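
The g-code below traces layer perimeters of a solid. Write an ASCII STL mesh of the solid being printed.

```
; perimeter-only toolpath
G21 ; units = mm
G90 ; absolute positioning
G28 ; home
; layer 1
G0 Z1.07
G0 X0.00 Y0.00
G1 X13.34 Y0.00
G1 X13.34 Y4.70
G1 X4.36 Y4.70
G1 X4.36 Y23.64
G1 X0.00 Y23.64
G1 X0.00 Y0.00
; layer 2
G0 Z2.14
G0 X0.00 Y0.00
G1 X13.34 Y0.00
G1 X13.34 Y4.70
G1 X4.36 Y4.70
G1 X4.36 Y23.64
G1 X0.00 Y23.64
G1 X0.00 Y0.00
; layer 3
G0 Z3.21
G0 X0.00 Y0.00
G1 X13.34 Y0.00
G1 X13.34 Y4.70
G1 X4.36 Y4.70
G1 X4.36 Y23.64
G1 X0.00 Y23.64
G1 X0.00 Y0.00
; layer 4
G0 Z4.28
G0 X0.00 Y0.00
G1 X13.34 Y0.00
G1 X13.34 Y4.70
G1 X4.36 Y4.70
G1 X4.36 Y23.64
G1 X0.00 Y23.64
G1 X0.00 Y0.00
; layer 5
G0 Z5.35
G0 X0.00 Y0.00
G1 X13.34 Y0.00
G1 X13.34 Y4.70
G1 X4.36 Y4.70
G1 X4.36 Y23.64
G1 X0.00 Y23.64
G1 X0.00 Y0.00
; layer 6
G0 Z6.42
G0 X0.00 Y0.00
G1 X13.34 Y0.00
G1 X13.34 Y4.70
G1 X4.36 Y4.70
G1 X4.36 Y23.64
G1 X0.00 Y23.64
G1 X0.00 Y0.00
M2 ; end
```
solid part
  facet normal 0.0000 0.0000 -1.0000
    outer loop
      vertex 13.34 4.70 0.00
      vertex 13.34 0.00 0.00
      vertex 0.00 0.00 0.00
    endloop
  endfacet
  facet normal 0.0000 0.0000 -1.0000
    outer loop
      vertex 4.36 4.70 0.00
      vertex 13.34 4.70 0.00
      vertex 0.00 0.00 0.00
    endloop
  endfacet
  facet normal 0.0000 0.0000 -1.0000
    outer loop
      vertex 4.36 23.64 0.00
      vertex 4.36 4.70 0.00
      vertex 0.00 0.00 0.00
    endloop
  endfacet
  facet normal 0.0000 0.0000 -1.0000
    outer loop
      vertex 0.00 23.64 0.00
      vertex 4.36 23.64 0.00
      vertex 0.00 0.00 0.00
    endloop
  endfacet
  facet normal 0.0000 0.0000 1.0000
    outer loop
      vertex 0.00 0.00 6.42
      vertex 13.34 0.00 6.42
      vertex 13.34 4.70 6.42
    endloop
  endfacet
  facet normal 0.0000 0.0000 1.0000
    outer loop
      vertex 0.00 0.00 6.42
      vertex 13.34 4.70 6.42
      vertex 4.36 4.70 6.42
    endloop
  endfacet
  facet normal 0.0000 0.0000 1.0000
    outer loop
      vertex 0.00 0.00 6.42
      vertex 4.36 4.70 6.42
      vertex 4.36 23.64 6.42
    endloop
  endfacet
  facet normal 0.0000 0.0000 1.0000
    outer loop
      vertex 0.00 0.00 6.42
      vertex 4.36 23.64 6.42
      vertex 0.00 23.64 6.42
    endloop
  endfacet
  facet normal 0.0000 -1.0000 0.0000
    outer loop
      vertex 0.00 0.00 0.00
      vertex 13.34 0.00 0.00
      vertex 13.34 0.00 6.42
    endloop
  endfacet
  facet normal 0.0000 -1.0000 0.0000
    outer loop
      vertex 0.00 0.00 0.00
      vertex 13.34 0.00 6.42
      vertex 0.00 0.00 6.42
    endloop
  endfacet
  facet normal 1.0000 0.0000 0.0000
    outer loop
      vertex 13.34 0.00 0.00
      vertex 13.34 4.70 0.00
      vertex 13.34 4.70 6.42
    endloop
  endfacet
  facet normal 1.0000 0.0000 0.0000
    outer loop
      vertex 13.34 0.00 0.00
      vertex 13.34 4.70 6.42
      vertex 13.34 0.00 6.42
    endloop
  endfacet
  facet normal 0.0000 1.0000 0.0000
    outer loop
      vertex 13.34 4.70 0.00
      vertex 4.36 4.70 0.00
      vertex 4.36 4.70 6.42
    endloop
  endfacet
  facet normal 0.0000 1.0000 0.0000
    outer loop
      vertex 13.34 4.70 0.00
      vertex 4.36 4.70 6.42
      vertex 13.34 4.70 6.42
    endloop
  endfacet
  facet normal 1.0000 0.0000 0.0000
    outer loop
      vertex 4.36 4.70 0.00
      vertex 4.36 23.64 0.00
      vertex 4.36 23.64 6.42
    endloop
  endfacet
  facet normal 1.0000 0.0000 0.0000
    outer loop
      vertex 4.36 4.70 0.00
      vertex 4.36 23.64 6.42
      vertex 4.36 4.70 6.42
    endloop
  endfacet
  facet normal 0.0000 1.0000 0.0000
    outer loop
      vertex 4.36 23.64 0.00
      vertex 0.00 23.64 0.00
      vertex 0.00 23.64 6.42
    endloop
  endfacet
  facet normal 0.0000 1.0000 0.0000
    outer loop
      vertex 4.36 23.64 0.00
      vertex 0.00 23.64 6.42
      vertex 4.36 23.64 6.42
    endloop
  endfacet
  facet normal -1.0000 0.0000 0.0000
    outer loop
      vertex 0.00 23.64 0.00
      vertex 0.00 0.00 0.00
      vertex 0.00 0.00 6.42
    endloop
  endfacet
  facet normal -1.0000 0.0000 0.0000
    outer loop
      vertex 0.00 23.64 0.00
      vertex 0.00 0.00 6.42
      vertex 0.00 23.64 6.42
    endloop
  endfacet
endsolid part

The G0 Z moves step by Δz≈1.07 mm. Every layer's G1 loop is the same polygon, so the solid is a straight extrusion of it from z=0 to z≈6.42. Closing with flat bottom and top caps and triangulating gives 20 facets — an L-shaped prism: outer 13.3 × 23.6 mm, arm thicknesses ≈ 4.7 mm (horizontal) and 4.36 mm (vertical), extruded 6.42 mm in z.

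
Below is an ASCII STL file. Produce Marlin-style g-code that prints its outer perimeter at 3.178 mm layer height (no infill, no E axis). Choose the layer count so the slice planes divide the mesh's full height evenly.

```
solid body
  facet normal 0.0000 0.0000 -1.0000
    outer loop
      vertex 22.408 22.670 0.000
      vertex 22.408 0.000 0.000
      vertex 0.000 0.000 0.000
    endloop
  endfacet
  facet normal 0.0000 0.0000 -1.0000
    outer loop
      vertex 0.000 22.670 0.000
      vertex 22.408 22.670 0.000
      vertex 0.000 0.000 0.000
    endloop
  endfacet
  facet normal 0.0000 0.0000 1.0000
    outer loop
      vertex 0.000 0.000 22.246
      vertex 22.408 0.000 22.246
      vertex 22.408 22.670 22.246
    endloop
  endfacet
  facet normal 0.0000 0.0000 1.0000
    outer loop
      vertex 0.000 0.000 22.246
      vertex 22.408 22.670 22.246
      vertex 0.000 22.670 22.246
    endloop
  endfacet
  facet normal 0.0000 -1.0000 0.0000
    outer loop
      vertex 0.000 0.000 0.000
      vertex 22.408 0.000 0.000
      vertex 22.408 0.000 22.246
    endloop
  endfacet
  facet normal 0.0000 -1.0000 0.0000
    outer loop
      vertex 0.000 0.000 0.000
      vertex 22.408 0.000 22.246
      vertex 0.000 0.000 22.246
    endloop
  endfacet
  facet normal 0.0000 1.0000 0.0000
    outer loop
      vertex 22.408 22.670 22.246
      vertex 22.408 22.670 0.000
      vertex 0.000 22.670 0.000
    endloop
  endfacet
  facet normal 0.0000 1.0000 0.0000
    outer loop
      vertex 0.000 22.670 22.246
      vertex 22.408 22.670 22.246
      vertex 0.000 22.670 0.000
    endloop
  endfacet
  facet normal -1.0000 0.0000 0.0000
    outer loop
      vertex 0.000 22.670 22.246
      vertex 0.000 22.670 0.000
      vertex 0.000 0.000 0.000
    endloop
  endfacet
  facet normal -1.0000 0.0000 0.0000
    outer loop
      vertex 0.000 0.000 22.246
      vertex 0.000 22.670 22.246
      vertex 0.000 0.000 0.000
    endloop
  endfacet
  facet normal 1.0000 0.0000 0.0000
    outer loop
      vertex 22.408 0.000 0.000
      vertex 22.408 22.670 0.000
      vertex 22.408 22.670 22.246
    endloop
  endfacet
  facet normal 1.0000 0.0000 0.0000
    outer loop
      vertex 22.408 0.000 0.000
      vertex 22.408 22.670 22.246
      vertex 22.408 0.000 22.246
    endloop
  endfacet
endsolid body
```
; perimeter-only toolpath
G21 ; units = mm
G90 ; absolute positioning
G28 ; home
; layer 1
G0 Z3.178
G0 X0.000 Y0.000
G1 X22.408 Y0.000
G1 X22.408 Y22.670
G1 X0.000 Y22.670
G1 X0.000 Y0.000
; layer 2
G0 Z6.356
G0 X0.000 Y0.000
G1 X22.408 Y0.000
G1 X22.408 Y22.670
G1 X0.000 Y22.670
G1 X0.000 Y0.000
; layer 3
G0 Z9.534
G0 X0.000 Y0.000
G1 X22.408 Y0.000
G1 X22.408 Y22.670
G1 X0.000 Y22.670
G1 X0.000 Y0.000
; layer 4
G0 Z12.712
G0 X0.000 Y0.000
G1 X22.408 Y0.000
G1 X22.408 Y22.670
G1 X0.000 Y22.670
G1 X0.000 Y0.000
; layer 5
G0 Z15.890
G0 X0.000 Y0.000
G1 X22.408 Y0.000
G1 X22.408 Y22.670
G1 X0.000 Y22.670
G1 X0.000 Y0.000
; layer 6
G0 Z19.068
G0 X0.000 Y0.000
G1 X22.408 Y0.000
G1 X22.408 Y22.670
G1 X0.000 Y22.670
G1 X0.000 Y0.000
; layer 7
G0 Z22.246
G0 X0.000 Y0.000
G1 X22.408 Y0.000
G1 X22.408 Y22.670
G1 X0.000 Y22.670
G1 X0.000 Y0.000
M2 ; end

The solid is a rectangular box, roughly 22.4 × 22.7 mm footprint and 22.2 mm tall. Slicing at Δz = 3.178 mm — 7 equal slices spanning the solid's height, so layer i sits at z = i·h/7 — gives 7 non-empty perimeters. Each is a 4-segment closed polygon; G0 lifts to the layer z and rapids to the start vertex, then G1 traces the edges.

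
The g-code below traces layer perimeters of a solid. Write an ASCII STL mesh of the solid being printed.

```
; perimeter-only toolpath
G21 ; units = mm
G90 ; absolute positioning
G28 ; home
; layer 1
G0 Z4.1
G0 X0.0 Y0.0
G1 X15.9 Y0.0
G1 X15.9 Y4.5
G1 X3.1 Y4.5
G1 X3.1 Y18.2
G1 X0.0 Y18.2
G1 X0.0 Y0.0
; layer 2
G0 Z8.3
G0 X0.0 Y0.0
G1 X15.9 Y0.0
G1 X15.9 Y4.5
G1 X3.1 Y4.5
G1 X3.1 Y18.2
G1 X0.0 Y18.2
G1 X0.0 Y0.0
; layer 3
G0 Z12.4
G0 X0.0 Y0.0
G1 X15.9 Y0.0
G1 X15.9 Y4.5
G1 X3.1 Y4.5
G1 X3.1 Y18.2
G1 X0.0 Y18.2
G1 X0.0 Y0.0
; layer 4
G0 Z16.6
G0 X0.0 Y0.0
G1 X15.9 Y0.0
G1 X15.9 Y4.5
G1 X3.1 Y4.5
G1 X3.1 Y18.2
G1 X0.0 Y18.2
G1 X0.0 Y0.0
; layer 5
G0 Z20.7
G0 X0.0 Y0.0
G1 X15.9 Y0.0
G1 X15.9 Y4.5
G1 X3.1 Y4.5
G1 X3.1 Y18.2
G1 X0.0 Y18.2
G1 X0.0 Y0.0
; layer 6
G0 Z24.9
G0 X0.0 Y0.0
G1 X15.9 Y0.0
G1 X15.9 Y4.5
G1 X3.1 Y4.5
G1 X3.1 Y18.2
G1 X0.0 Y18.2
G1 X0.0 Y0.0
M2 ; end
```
solid part
  facet normal 0.0000 0.0000 -1.0000
    outer loop
      vertex 15.9 4.5 0.0
      vertex 15.9 0.0 0.0
      vertex 0.0 0.0 0.0
    endloop
  endfacet
  facet normal 0.0000 0.0000 -1.0000
    outer loop
      vertex 3.1 4.5 0.0
      vertex 15.9 4.5 0.0
      vertex 0.0 0.0 0.0
    endloop
  endfacet
  facet normal 0.0000 0.0000 -1.0000
    outer loop
      vertex 3.1 18.2 0.0
      vertex 3.1 4.5 0.0
      vertex 0.0 0.0 0.0
    endloop
  endfacet
  facet normal 0.0000 0.0000 -1.0000
    outer loop
      vertex 0.0 18.2 0.0
      vertex 3.1 18.2 0.0
      vertex 0.0 0.0 0.0
    endloop
  endfacet
  facet normal 0.0000 0.0000 1.0000
    outer loop
      vertex 0.0 0.0 24.9
      vertex 15.9 0.0 24.9
      vertex 15.9 4.5 24.9
    endloop
  endfacet
  facet normal 0.0000 0.0000 1.0000
    outer loop
      vertex 0.0 0.0 24.9
      vertex 15.9 4.5 24.9
      vertex 3.1 4.5 24.9
    endloop
  endfacet
  facet normal 0.0000 0.0000 1.0000
    outer loop
      vertex 0.0 0.0 24.9
      vertex 3.1 4.5 24.9
      vertex 3.1 18.2 24.9
    endloop
  endfacet
  facet normal 0.0000 0.0000 1.0000
    outer loop
      vertex 0.0 0.0 24.9
      vertex 3.1 18.2 24.9
      vertex 0.0 18.2 24.9
    endloop
  endfacet
  facet normal 0.0000 -1.0000 0.0000
    outer loop
      vertex 0.0 0.0 0.0
      vertex 15.9 0.0 0.0
      vertex 15.9 0.0 24.9
    endloop
  endfacet
  facet normal 0.0000 -1.0000 0.0000
    outer loop
      vertex 0.0 0.0 0.0
      vertex 15.9 0.0 24.9
      vertex 0.0 0.0 24.9
    endloop
  endfacet
  facet normal 1.0000 0.0000 0.0000
    outer loop
      vertex 15.9 0.0 0.0
      vertex 15.9 4.5 0.0
      vertex 15.9 4.5 24.9
    endloop
  endfacet
  facet normal 1.0000 0.0000 0.0000
    outer loop
      vertex 15.9 0.0 0.0
      vertex 15.9 4.5 24.9
      vertex 15.9 0.0 24.9
    endloop
  endfacet
  facet normal 0.0000 1.0000 0.0000
    outer loop
      vertex 15.9 4.5 0.0
      vertex 3.1 4.5 0.0
      vertex 3.1 4.5 24.9
    endloop
  endfacet
  facet normal 0.0000 1.0000 0.0000
    outer loop
      vertex 15.9 4.5 0.0
      vertex 3.1 4.5 24.9
      vertex 15.9 4.5 24.9
    endloop
  endfacet
  facet normal 1.0000 0.0000 0.0000
    outer loop
      vertex 3.1 4.5 0.0
      vertex 3.1 18.2 0.0
      vertex 3.1 18.2 24.9
    endloop
  endfacet
  facet normal 1.0000 0.0000 0.0000
    outer loop
      vertex 3.1 4.5 0.0
      vertex 3.1 18.2 24.9
      vertex 3.1 4.5 24.9
    endloop
  endfacet
  facet normal 0.0000 1.0000 0.0000
    outer loop
      vertex 3.1 18.2 0.0
      vertex 0.0 18.2 0.0
      vertex 0.0 18.2 24.9
    endloop
  endfacet
  facet normal 0.0000 1.0000 0.0000
    outer loop
      vertex 3.1 18.2 0.0
      vertex 0.0 18.2 24.9
      vertex 3.1 18.2 24.9
    endloop
  endfacet
  facet normal -1.0000 0.0000 0.0000
    outer loop
      vertex 0.0 18.2 0.0
      vertex 0.0 0.0 0.0
      vertex 0.0 0.0 24.9
    endloop
  endfacet
  facet normal -1.0000 0.0000 0.0000
    outer loop
      vertex 0.0 18.2 0.0
      vertex 0.0 0.0 24.9
      vertex 0.0 18.2 24.9
    endloop
  endfacet
endsolid part

The G0 Z moves step by Δz≈4.1 mm. Every layer's G1 loop is the same polygon, so the solid is a straight extrusion of it from z=0 to z≈24.9. Closing with flat bottom and top caps and triangulating gives 20 facets — an L-shaped prism: outer 15.9 × 18.2 mm, arm thicknesses ≈ 4.5 mm (horizontal) and 3.1 mm (vertical), extruded 24.9 mm in z.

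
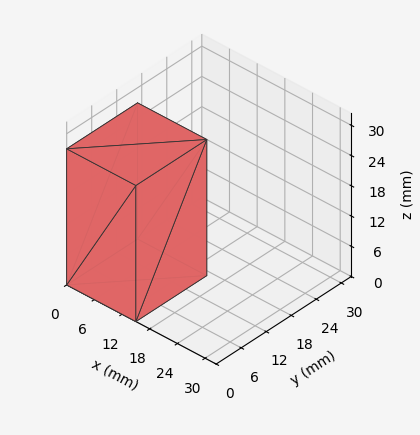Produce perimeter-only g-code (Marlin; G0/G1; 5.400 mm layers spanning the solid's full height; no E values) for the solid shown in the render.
Reading the render: the shape is a rectangular box, roughly 15 × 17 mm footprint and 27 mm tall (dimensions read to the nearest mm from the axis ticks). For the g-code, the solid's height is divided into equal slices at the stated Δz and each level perimeter traced with G1 moves after a G0 lift.

; perimeter-only toolpath
G21 ; units = mm
G90 ; absolute positioning
G28 ; home
; layer 1
G0 Z5.400
G0 X0.000 Y0.000
G1 X15.000 Y0.000
G1 X15.000 Y17.000
G1 X0.000 Y17.000
G1 X0.000 Y0.000
; layer 2
G0 Z10.800
G0 X0.000 Y0.000
G1 X15.000 Y0.000
G1 X15.000 Y17.000
G1 X0.000 Y17.000
G1 X0.000 Y0.000
; layer 3
G0 Z16.200
G0 X0.000 Y0.000
G1 X15.000 Y0.000
G1 X15.000 Y17.000
G1 X0.000 Y17.000
G1 X0.000 Y0.000
; layer 4
G0 Z21.600
G0 X0.000 Y0.000
G1 X15.000 Y0.000
G1 X15.000 Y17.000
G1 X0.000 Y17.000
G1 X0.000 Y0.000
; layer 5
G0 Z27.000
G0 X0.000 Y0.000
G1 X15.000 Y0.000
G1 X15.000 Y17.000
G1 X0.000 Y17.000
G1 X0.000 Y0.000
M2 ; end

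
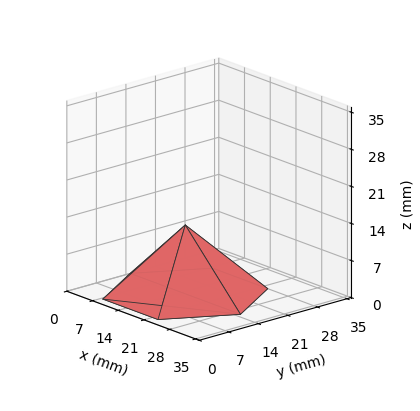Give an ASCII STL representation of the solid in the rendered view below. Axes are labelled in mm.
Reading the render: the shape is a regular 6-sided pyramid, base circumscribed radius ≈ 15 mm, apex at z ≈ 13 mm (dimensions read to the nearest mm from the axis ticks). For the STL, each face is triangulated and given an outward normal.

solid part
  facet normal 0.0000 0.0000 -1.0000
    outer loop
      vertex 7.5 28.0 0.0
      vertex 22.5 28.0 0.0
      vertex 30.0 15.0 0.0
    endloop
  endfacet
  facet normal 0.0000 0.0000 -1.0000
    outer loop
      vertex 0.0 15.0 0.0
      vertex 7.5 28.0 0.0
      vertex 30.0 15.0 0.0
    endloop
  endfacet
  facet normal 0.0000 0.0000 -1.0000
    outer loop
      vertex 7.5 2.0 0.0
      vertex 0.0 15.0 0.0
      vertex 30.0 15.0 0.0
    endloop
  endfacet
  facet normal 0.0000 0.0000 -1.0000
    outer loop
      vertex 22.5 2.0 0.0
      vertex 7.5 2.0 0.0
      vertex 30.0 15.0 0.0
    endloop
  endfacet
  facet normal 0.6127 0.3535 0.7069
    outer loop
      vertex 30.0 15.0 0.0
      vertex 22.5 28.0 0.0
      vertex 15.0 15.0 13.0
    endloop
  endfacet
  facet normal 0.0000 0.7071 0.7071
    outer loop
      vertex 22.5 28.0 0.0
      vertex 7.5 28.0 0.0
      vertex 15.0 15.0 13.0
    endloop
  endfacet
  facet normal -0.6127 0.3535 0.7069
    outer loop
      vertex 7.5 28.0 0.0
      vertex 0.0 15.0 0.0
      vertex 15.0 15.0 13.0
    endloop
  endfacet
  facet normal -0.6127 -0.3535 0.7069
    outer loop
      vertex 0.0 15.0 0.0
      vertex 7.5 2.0 0.0
      vertex 15.0 15.0 13.0
    endloop
  endfacet
  facet normal 0.0000 -0.7071 0.7071
    outer loop
      vertex 7.5 2.0 0.0
      vertex 22.5 2.0 0.0
      vertex 15.0 15.0 13.0
    endloop
  endfacet
  facet normal 0.6127 -0.3535 0.7069
    outer loop
      vertex 22.5 2.0 0.0
      vertex 30.0 15.0 0.0
      vertex 15.0 15.0 13.0
    endloop
  endfacet
endsolid part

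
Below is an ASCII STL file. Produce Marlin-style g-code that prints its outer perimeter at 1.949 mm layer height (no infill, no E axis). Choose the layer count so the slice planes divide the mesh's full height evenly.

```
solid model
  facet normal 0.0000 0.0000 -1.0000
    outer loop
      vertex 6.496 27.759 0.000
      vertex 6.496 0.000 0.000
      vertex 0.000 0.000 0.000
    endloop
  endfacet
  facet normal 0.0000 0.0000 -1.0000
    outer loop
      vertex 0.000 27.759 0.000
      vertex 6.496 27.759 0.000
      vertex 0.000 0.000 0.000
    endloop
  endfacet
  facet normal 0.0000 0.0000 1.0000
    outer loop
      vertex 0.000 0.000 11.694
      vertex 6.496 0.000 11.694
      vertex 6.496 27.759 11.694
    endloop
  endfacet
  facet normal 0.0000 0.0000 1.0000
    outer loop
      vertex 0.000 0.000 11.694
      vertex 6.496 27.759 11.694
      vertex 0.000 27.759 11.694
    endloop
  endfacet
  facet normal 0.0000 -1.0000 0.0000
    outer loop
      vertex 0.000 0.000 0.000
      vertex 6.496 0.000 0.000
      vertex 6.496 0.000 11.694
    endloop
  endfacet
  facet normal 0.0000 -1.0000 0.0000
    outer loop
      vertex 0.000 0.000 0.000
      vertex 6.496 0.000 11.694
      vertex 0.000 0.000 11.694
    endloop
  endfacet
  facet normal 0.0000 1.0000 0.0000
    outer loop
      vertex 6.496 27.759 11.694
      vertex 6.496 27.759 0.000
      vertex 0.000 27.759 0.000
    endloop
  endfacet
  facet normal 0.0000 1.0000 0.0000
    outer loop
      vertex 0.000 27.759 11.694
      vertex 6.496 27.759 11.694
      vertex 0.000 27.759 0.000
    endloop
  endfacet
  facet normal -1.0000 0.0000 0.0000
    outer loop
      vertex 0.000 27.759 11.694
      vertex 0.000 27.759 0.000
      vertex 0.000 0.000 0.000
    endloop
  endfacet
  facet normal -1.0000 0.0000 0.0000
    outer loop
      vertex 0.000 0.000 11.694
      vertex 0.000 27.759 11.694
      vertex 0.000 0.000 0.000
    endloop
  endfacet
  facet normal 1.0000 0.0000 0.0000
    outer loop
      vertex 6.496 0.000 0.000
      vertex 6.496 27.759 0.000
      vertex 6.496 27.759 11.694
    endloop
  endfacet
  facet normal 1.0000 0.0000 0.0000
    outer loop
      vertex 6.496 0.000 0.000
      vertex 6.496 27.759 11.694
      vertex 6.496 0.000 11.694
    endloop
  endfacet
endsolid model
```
; perimeter-only toolpath
G21 ; units = mm
G90 ; absolute positioning
G28 ; home
; layer 1
G0 Z1.949
G0 X0.000 Y0.000
G1 X6.496 Y0.000
G1 X6.496 Y27.759
G1 X0.000 Y27.759
G1 X0.000 Y0.000
; layer 2
G0 Z3.898
G0 X0.000 Y0.000
G1 X6.496 Y0.000
G1 X6.496 Y27.759
G1 X0.000 Y27.759
G1 X0.000 Y0.000
; layer 3
G0 Z5.847
G0 X0.000 Y0.000
G1 X6.496 Y0.000
G1 X6.496 Y27.759
G1 X0.000 Y27.759
G1 X0.000 Y0.000
; layer 4
G0 Z7.796
G0 X0.000 Y0.000
G1 X6.496 Y0.000
G1 X6.496 Y27.759
G1 X0.000 Y27.759
G1 X0.000 Y0.000
; layer 5
G0 Z9.745
G0 X0.000 Y0.000
G1 X6.496 Y0.000
G1 X6.496 Y27.759
G1 X0.000 Y27.759
G1 X0.000 Y0.000
; layer 6
G0 Z11.694
G0 X0.000 Y0.000
G1 X6.496 Y0.000
G1 X6.496 Y27.759
G1 X0.000 Y27.759
G1 X0.000 Y0.000
M2 ; end

The solid is a rectangular box, roughly 6.5 × 27.8 mm footprint and 11.7 mm tall. Slicing at Δz = 1.949 mm — 6 equal slices spanning the solid's height, so layer i sits at z = i·h/6 — gives 6 non-empty perimeters. Each is a 4-segment closed polygon; G0 lifts to the layer z and rapids to the start vertex, then G1 traces the edges.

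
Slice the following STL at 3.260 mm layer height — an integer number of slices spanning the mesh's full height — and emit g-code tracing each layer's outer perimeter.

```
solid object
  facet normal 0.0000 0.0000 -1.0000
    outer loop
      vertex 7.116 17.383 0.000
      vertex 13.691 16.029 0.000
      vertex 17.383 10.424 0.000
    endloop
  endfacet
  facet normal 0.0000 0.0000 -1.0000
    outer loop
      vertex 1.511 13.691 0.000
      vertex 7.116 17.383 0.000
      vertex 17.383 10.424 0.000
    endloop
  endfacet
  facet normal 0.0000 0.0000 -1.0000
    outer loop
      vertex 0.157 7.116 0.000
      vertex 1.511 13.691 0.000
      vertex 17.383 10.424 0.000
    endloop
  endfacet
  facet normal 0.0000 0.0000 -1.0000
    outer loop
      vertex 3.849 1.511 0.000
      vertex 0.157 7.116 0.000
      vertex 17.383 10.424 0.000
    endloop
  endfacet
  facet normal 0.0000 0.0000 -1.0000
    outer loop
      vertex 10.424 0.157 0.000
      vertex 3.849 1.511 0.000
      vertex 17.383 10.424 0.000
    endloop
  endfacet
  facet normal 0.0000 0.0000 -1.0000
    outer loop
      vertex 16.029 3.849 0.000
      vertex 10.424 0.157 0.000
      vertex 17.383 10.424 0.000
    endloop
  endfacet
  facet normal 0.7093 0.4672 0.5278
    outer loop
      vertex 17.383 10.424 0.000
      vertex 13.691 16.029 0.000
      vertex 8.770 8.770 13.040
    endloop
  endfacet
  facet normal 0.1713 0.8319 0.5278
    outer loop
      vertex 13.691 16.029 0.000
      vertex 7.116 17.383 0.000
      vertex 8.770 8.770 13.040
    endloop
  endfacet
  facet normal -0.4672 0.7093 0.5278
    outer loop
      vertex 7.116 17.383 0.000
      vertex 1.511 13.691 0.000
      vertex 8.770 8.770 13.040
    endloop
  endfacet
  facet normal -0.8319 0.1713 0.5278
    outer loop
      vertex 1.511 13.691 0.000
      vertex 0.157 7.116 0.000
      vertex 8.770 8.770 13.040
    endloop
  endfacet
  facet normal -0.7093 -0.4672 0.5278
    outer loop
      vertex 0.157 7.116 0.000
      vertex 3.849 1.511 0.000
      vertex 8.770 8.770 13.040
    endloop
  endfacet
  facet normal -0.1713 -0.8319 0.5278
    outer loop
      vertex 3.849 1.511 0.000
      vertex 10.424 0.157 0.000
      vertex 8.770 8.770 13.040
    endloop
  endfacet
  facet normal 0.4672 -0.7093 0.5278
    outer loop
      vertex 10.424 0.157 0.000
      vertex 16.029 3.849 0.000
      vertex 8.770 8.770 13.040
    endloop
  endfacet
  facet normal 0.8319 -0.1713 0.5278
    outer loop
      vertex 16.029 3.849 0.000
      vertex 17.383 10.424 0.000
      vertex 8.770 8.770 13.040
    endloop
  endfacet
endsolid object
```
; perimeter-only toolpath
G21 ; units = mm
G90 ; absolute positioning
G28 ; home
; layer 1
G0 Z3.260
G0 X15.230 Y10.011
G1 X12.461 Y14.214
G1 X7.529 Y15.230
G1 X3.326 Y12.461
G1 X2.310 Y7.529
G1 X5.079 Y3.326
G1 X10.011 Y2.310
G1 X14.214 Y5.079
G1 X15.230 Y10.011
; layer 2
G0 Z6.520
G0 X13.076 Y9.597
G1 X11.230 Y12.399
G1 X7.943 Y13.076
G1 X5.140 Y11.230
G1 X4.463 Y7.943
G1 X6.309 Y5.140
G1 X9.597 Y4.463
G1 X12.399 Y6.309
G1 X13.076 Y9.597
; layer 3
G0 Z9.780
G0 X10.923 Y9.183
G1 X10.000 Y10.585
G1 X8.357 Y10.923
G1 X6.955 Y10.000
G1 X6.617 Y8.357
G1 X7.540 Y6.955
G1 X9.183 Y6.617
G1 X10.585 Y7.540
G1 X10.923 Y9.183
M2 ; end

The solid is a regular 8-sided pyramid, base circumscribed radius ≈ 8.77 mm, apex at z ≈ 13 mm. Slicing at Δz = 3.260 mm — 4 equal slices spanning the solid's height, so layer i sits at z = i·h/4 — gives 3 non-empty perimeters. Each is a 8-segment closed polygon; G0 lifts to the layer z and rapids to the start vertex, then G1 traces the edges. The cross-section shrinks linearly with z (the slice at the apex is degenerate and omitted).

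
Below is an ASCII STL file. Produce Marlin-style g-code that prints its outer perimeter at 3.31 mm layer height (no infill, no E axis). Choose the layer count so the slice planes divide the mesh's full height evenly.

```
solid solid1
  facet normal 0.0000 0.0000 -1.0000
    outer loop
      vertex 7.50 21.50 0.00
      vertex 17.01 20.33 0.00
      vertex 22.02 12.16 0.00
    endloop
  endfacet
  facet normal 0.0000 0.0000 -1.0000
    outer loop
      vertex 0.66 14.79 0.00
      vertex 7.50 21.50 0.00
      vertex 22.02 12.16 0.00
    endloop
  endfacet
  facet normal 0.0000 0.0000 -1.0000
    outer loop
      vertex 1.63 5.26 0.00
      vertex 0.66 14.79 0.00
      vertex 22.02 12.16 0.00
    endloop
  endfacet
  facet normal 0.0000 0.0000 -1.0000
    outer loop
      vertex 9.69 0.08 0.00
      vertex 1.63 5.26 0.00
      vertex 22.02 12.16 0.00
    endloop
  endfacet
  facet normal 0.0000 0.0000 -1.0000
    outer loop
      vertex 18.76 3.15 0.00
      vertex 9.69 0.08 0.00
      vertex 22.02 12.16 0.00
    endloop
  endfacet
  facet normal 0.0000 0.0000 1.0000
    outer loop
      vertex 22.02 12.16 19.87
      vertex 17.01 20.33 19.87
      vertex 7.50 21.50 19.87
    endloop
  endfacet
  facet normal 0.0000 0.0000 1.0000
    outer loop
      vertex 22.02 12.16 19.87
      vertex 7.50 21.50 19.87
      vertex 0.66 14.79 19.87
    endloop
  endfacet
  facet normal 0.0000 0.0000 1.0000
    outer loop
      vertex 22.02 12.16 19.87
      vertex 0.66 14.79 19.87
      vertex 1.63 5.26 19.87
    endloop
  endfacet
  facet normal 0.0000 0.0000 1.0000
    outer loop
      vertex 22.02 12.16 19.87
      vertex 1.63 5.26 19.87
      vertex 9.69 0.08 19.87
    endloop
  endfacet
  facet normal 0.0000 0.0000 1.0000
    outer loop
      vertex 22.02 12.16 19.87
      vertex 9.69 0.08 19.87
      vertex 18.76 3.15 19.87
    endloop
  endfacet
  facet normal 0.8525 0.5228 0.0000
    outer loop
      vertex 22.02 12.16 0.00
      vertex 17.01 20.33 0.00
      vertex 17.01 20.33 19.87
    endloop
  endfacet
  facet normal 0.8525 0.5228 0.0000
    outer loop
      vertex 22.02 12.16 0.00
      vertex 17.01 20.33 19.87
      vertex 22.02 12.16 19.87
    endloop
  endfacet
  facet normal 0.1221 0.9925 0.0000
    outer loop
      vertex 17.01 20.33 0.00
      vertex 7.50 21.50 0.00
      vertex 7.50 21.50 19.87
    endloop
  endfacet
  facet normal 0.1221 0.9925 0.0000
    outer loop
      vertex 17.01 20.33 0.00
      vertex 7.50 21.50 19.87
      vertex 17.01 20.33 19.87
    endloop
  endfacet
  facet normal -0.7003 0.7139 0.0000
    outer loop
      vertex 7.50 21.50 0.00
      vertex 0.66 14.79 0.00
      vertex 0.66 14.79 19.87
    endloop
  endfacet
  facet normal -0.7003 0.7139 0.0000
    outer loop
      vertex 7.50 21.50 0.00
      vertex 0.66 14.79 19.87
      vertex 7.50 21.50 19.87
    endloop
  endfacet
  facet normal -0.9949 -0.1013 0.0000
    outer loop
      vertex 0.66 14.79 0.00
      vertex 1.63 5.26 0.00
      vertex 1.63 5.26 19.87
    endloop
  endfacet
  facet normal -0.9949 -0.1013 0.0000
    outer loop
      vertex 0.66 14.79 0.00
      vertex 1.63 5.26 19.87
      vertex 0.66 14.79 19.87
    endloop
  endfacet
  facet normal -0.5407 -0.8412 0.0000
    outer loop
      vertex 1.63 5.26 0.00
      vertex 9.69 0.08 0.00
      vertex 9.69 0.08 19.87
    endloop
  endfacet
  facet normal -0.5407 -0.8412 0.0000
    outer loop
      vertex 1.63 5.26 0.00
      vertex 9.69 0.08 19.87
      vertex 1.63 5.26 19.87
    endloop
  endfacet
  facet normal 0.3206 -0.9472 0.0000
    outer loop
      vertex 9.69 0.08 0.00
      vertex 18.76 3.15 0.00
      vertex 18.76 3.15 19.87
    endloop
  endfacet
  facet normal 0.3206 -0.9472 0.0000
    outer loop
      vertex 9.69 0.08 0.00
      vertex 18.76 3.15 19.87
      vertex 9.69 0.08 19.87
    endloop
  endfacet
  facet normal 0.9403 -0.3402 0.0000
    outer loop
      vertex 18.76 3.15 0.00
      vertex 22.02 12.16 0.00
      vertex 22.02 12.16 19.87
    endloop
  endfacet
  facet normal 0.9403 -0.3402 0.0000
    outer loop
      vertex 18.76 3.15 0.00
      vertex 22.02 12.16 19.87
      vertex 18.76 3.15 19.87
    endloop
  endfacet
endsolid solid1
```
; perimeter-only toolpath
G21 ; units = mm
G90 ; absolute positioning
G28 ; home
; layer 1
G0 Z3.31
G0 X22.02 Y12.16
G1 X17.01 Y20.33
G1 X7.50 Y21.50
G1 X0.66 Y14.79
G1 X1.63 Y5.26
G1 X9.69 Y0.08
G1 X18.76 Y3.15
G1 X22.02 Y12.16
; layer 2
G0 Z6.62
G0 X22.02 Y12.16
G1 X17.01 Y20.33
G1 X7.50 Y21.50
G1 X0.66 Y14.79
G1 X1.63 Y5.26
G1 X9.69 Y0.08
G1 X18.76 Y3.15
G1 X22.02 Y12.16
; layer 3
G0 Z9.94
G0 X22.02 Y12.16
G1 X17.01 Y20.33
G1 X7.50 Y21.50
G1 X0.66 Y14.79
G1 X1.63 Y5.26
G1 X9.69 Y0.08
G1 X18.76 Y3.15
G1 X22.02 Y12.16
; layer 4
G0 Z13.25
G0 X22.02 Y12.16
G1 X17.01 Y20.33
G1 X7.50 Y21.50
G1 X0.66 Y14.79
G1 X1.63 Y5.26
G1 X9.69 Y0.08
G1 X18.76 Y3.15
G1 X22.02 Y12.16
; layer 5
G0 Z16.56
G0 X22.02 Y12.16
G1 X17.01 Y20.33
G1 X7.50 Y21.50
G1 X0.66 Y14.79
G1 X1.63 Y5.26
G1 X9.69 Y0.08
G1 X18.76 Y3.15
G1 X22.02 Y12.16
; layer 6
G0 Z19.87
G0 X22.02 Y12.16
G1 X17.01 Y20.33
G1 X7.50 Y21.50
G1 X0.66 Y14.79
G1 X1.63 Y5.26
G1 X9.69 Y0.08
G1 X18.76 Y3.15
G1 X22.02 Y12.16
M2 ; end

The solid is a regular 7-sided prism (a cylinder approximated with 7 flat sides), circumscribed radius ≈ 11 mm, height ≈ 19.9 mm. Slicing at Δz = 3.31 mm — 6 equal slices spanning the solid's height, so layer i sits at z = i·h/6 — gives 6 non-empty perimeters. Each is a 7-segment closed polygon; G0 lifts to the layer z and rapids to the start vertex, then G1 traces the edges.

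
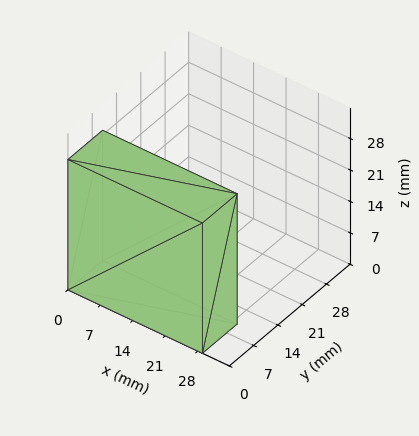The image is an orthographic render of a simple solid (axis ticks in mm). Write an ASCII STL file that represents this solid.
Reading the render: the shape is a rectangular box, roughly 29 × 10 mm footprint and 29 mm tall (dimensions read to the nearest mm from the axis ticks). For the STL, each face is triangulated and given an outward normal.

solid part
  facet normal 0.0000 0.0000 -1.0000
    outer loop
      vertex 29.0 10.0 0.0
      vertex 29.0 0.0 0.0
      vertex 0.0 0.0 0.0
    endloop
  endfacet
  facet normal 0.0000 0.0000 -1.0000
    outer loop
      vertex 0.0 10.0 0.0
      vertex 29.0 10.0 0.0
      vertex 0.0 0.0 0.0
    endloop
  endfacet
  facet normal 0.0000 0.0000 1.0000
    outer loop
      vertex 0.0 0.0 29.0
      vertex 29.0 0.0 29.0
      vertex 29.0 10.0 29.0
    endloop
  endfacet
  facet normal 0.0000 0.0000 1.0000
    outer loop
      vertex 0.0 0.0 29.0
      vertex 29.0 10.0 29.0
      vertex 0.0 10.0 29.0
    endloop
  endfacet
  facet normal 0.0000 -1.0000 0.0000
    outer loop
      vertex 0.0 0.0 0.0
      vertex 29.0 0.0 0.0
      vertex 29.0 0.0 29.0
    endloop
  endfacet
  facet normal 0.0000 -1.0000 0.0000
    outer loop
      vertex 0.0 0.0 0.0
      vertex 29.0 0.0 29.0
      vertex 0.0 0.0 29.0
    endloop
  endfacet
  facet normal 0.0000 1.0000 0.0000
    outer loop
      vertex 29.0 10.0 29.0
      vertex 29.0 10.0 0.0
      vertex 0.0 10.0 0.0
    endloop
  endfacet
  facet normal 0.0000 1.0000 0.0000
    outer loop
      vertex 0.0 10.0 29.0
      vertex 29.0 10.0 29.0
      vertex 0.0 10.0 0.0
    endloop
  endfacet
  facet normal -1.0000 0.0000 0.0000
    outer loop
      vertex 0.0 10.0 29.0
      vertex 0.0 10.0 0.0
      vertex 0.0 0.0 0.0
    endloop
  endfacet
  facet normal -1.0000 0.0000 0.0000
    outer loop
      vertex 0.0 0.0 29.0
      vertex 0.0 10.0 29.0
      vertex 0.0 0.0 0.0
    endloop
  endfacet
  facet normal 1.0000 0.0000 0.0000
    outer loop
      vertex 29.0 0.0 0.0
      vertex 29.0 10.0 0.0
      vertex 29.0 10.0 29.0
    endloop
  endfacet
  facet normal 1.0000 0.0000 0.0000
    outer loop
      vertex 29.0 0.0 0.0
      vertex 29.0 10.0 29.0
      vertex 29.0 0.0 29.0
    endloop
  endfacet
endsolid part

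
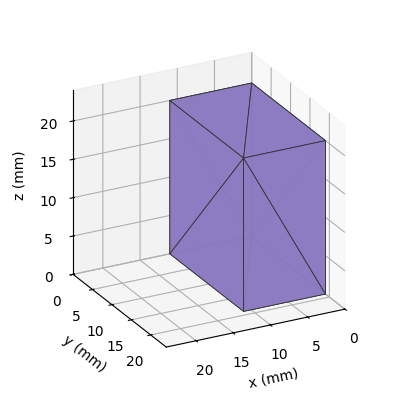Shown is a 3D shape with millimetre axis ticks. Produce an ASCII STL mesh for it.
Reading the render: the shape is a rectangular box, roughly 11 × 19 mm footprint and 20 mm tall (dimensions read to the nearest mm from the axis ticks). For the STL, each face is triangulated and given an outward normal.

solid part
  facet normal 0.0000 0.0000 -1.0000
    outer loop
      vertex 11.00 19.00 0.00
      vertex 11.00 0.00 0.00
      vertex 0.00 0.00 0.00
    endloop
  endfacet
  facet normal 0.0000 0.0000 -1.0000
    outer loop
      vertex 0.00 19.00 0.00
      vertex 11.00 19.00 0.00
      vertex 0.00 0.00 0.00
    endloop
  endfacet
  facet normal 0.0000 0.0000 1.0000
    outer loop
      vertex 0.00 0.00 20.00
      vertex 11.00 0.00 20.00
      vertex 11.00 19.00 20.00
    endloop
  endfacet
  facet normal 0.0000 0.0000 1.0000
    outer loop
      vertex 0.00 0.00 20.00
      vertex 11.00 19.00 20.00
      vertex 0.00 19.00 20.00
    endloop
  endfacet
  facet normal 0.0000 -1.0000 0.0000
    outer loop
      vertex 0.00 0.00 0.00
      vertex 11.00 0.00 0.00
      vertex 11.00 0.00 20.00
    endloop
  endfacet
  facet normal 0.0000 -1.0000 0.0000
    outer loop
      vertex 0.00 0.00 0.00
      vertex 11.00 0.00 20.00
      vertex 0.00 0.00 20.00
    endloop
  endfacet
  facet normal 0.0000 1.0000 0.0000
    outer loop
      vertex 11.00 19.00 20.00
      vertex 11.00 19.00 0.00
      vertex 0.00 19.00 0.00
    endloop
  endfacet
  facet normal 0.0000 1.0000 0.0000
    outer loop
      vertex 0.00 19.00 20.00
      vertex 11.00 19.00 20.00
      vertex 0.00 19.00 0.00
    endloop
  endfacet
  facet normal -1.0000 0.0000 0.0000
    outer loop
      vertex 0.00 19.00 20.00
      vertex 0.00 19.00 0.00
      vertex 0.00 0.00 0.00
    endloop
  endfacet
  facet normal -1.0000 0.0000 0.0000
    outer loop
      vertex 0.00 0.00 20.00
      vertex 0.00 19.00 20.00
      vertex 0.00 0.00 0.00
    endloop
  endfacet
  facet normal 1.0000 0.0000 0.0000
    outer loop
      vertex 11.00 0.00 0.00
      vertex 11.00 19.00 0.00
      vertex 11.00 19.00 20.00
    endloop
  endfacet
  facet normal 1.0000 0.0000 0.0000
    outer loop
      vertex 11.00 0.00 0.00
      vertex 11.00 19.00 20.00
      vertex 11.00 0.00 20.00
    endloop
  endfacet
endsolid part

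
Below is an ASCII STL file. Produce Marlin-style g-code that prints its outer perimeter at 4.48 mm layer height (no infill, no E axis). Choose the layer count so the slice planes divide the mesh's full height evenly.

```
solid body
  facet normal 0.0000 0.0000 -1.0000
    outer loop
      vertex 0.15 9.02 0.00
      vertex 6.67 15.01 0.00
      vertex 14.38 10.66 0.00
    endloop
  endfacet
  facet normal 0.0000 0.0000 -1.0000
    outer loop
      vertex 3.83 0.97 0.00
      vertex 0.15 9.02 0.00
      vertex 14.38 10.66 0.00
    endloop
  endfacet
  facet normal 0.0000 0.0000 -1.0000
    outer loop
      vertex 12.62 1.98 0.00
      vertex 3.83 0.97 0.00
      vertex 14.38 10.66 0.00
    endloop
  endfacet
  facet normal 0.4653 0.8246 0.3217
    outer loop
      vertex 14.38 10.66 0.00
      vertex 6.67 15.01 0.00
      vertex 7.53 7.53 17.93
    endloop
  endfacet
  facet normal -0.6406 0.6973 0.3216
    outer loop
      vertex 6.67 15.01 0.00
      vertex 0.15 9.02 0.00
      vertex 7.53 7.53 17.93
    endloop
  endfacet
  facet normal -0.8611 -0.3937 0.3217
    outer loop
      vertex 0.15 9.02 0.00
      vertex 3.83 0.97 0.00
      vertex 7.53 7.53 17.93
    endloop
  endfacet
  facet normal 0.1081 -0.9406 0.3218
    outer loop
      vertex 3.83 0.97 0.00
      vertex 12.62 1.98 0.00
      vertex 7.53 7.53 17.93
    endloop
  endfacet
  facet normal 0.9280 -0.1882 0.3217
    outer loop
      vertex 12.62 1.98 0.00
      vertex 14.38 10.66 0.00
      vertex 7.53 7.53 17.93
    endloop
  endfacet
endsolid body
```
; perimeter-only toolpath
G21 ; units = mm
G90 ; absolute positioning
G28 ; home
; layer 1
G0 Z4.48
G0 X12.67 Y9.88
G1 X6.88 Y13.14
G1 X2.00 Y8.65
G1 X4.75 Y2.61
G1 X11.35 Y3.37
G1 X12.67 Y9.88
; layer 2
G0 Z8.96
G0 X10.96 Y9.10
G1 X7.10 Y11.27
G1 X3.84 Y8.28
G1 X5.68 Y4.25
G1 X10.07 Y4.75
G1 X10.96 Y9.10
; layer 3
G0 Z13.45
G0 X9.24 Y8.31
G1 X7.31 Y9.40
G1 X5.68 Y7.90
G1 X6.61 Y5.89
G1 X8.80 Y6.14
G1 X9.24 Y8.31
M2 ; end

The solid is a regular 5-sided pyramid, base circumscribed radius ≈ 7.53 mm, apex at z ≈ 17.9 mm. Slicing at Δz = 4.48 mm — 4 equal slices spanning the solid's height, so layer i sits at z = i·h/4 — gives 3 non-empty perimeters. Each is a 5-segment closed polygon; G0 lifts to the layer z and rapids to the start vertex, then G1 traces the edges. The cross-section shrinks linearly with z (the slice at the apex is degenerate and omitted).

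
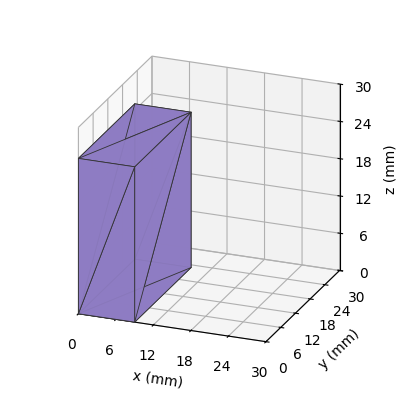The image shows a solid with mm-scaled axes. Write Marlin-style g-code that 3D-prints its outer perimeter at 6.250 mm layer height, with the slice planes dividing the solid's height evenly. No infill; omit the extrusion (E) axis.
Reading the render: the shape is a rectangular box, roughly 9 × 23 mm footprint and 25 mm tall (dimensions read to the nearest mm from the axis ticks). For the g-code, the solid's height is divided into equal slices at the stated Δz and each level perimeter traced with G1 moves after a G0 lift.

; perimeter-only toolpath
G21 ; units = mm
G90 ; absolute positioning
G28 ; home
; layer 1
G0 Z6.250
G0 X0.000 Y0.000
G1 X9.000 Y0.000
G1 X9.000 Y23.000
G1 X0.000 Y23.000
G1 X0.000 Y0.000
; layer 2
G0 Z12.500
G0 X0.000 Y0.000
G1 X9.000 Y0.000
G1 X9.000 Y23.000
G1 X0.000 Y23.000
G1 X0.000 Y0.000
; layer 3
G0 Z18.750
G0 X0.000 Y0.000
G1 X9.000 Y0.000
G1 X9.000 Y23.000
G1 X0.000 Y23.000
G1 X0.000 Y0.000
; layer 4
G0 Z25.000
G0 X0.000 Y0.000
G1 X9.000 Y0.000
G1 X9.000 Y23.000
G1 X0.000 Y23.000
G1 X0.000 Y0.000
M2 ; end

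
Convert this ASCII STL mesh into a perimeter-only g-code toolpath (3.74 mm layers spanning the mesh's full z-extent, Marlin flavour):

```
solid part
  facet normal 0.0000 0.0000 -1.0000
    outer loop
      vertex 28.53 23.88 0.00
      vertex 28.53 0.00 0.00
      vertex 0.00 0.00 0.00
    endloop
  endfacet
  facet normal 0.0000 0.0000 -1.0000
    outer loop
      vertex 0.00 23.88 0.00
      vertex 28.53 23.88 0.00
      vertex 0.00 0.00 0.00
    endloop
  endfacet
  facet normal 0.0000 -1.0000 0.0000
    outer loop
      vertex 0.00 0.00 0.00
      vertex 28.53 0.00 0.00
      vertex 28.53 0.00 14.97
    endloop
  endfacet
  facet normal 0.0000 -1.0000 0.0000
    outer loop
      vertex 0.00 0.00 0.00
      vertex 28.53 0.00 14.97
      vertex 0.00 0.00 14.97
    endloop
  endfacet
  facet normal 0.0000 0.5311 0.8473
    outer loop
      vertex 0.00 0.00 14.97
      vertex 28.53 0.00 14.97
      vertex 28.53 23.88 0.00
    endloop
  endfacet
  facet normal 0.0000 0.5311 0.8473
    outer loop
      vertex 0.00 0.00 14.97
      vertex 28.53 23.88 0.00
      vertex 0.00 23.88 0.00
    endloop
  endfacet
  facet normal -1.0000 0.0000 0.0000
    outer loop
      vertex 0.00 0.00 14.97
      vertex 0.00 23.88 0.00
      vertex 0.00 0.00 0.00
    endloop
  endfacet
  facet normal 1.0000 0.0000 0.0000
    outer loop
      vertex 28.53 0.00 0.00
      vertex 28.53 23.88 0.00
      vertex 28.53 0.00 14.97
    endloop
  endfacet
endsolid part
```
; perimeter-only toolpath
G21 ; units = mm
G90 ; absolute positioning
G28 ; home
; layer 1
G0 Z3.74
G0 X0.00 Y0.00
G1 X28.53 Y0.00
G1 X28.53 Y17.91
G1 X0.00 Y17.91
G1 X0.00 Y0.00
; layer 2
G0 Z7.49
G0 X0.00 Y0.00
G1 X28.53 Y0.00
G1 X28.53 Y11.94
G1 X0.00 Y11.94
G1 X0.00 Y0.00
; layer 3
G0 Z11.23
G0 X0.00 Y0.00
G1 X28.53 Y0.00
G1 X28.53 Y5.97
G1 X0.00 Y5.97
G1 X0.00 Y0.00
M2 ; end

The solid is a wedge (ramp): 28.5 × 23.9 mm base, rising to 15 mm along the y=0 edge and sloping linearly to z=0 at y=23.9. Slicing at Δz = 3.74 mm — 4 equal slices spanning the solid's height, so layer i sits at z = i·h/4 — gives 3 non-empty perimeters. Each is a 4-segment closed polygon; G0 lifts to the layer z and rapids to the start vertex, then G1 traces the edges. The cross-section shrinks linearly with z (the slice at the apex is degenerate and omitted).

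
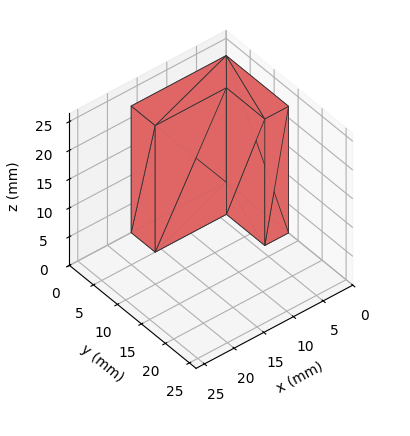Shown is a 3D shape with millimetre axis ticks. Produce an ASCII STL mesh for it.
Reading the render: the shape is an L-shaped prism: outer 16 × 13 mm, arm thicknesses ≈ 5 mm (horizontal) and 4 mm (vertical), extruded 22 mm in z (dimensions read to the nearest mm from the axis ticks). For the STL, each face is triangulated and given an outward normal.

solid part
  facet normal 0.0000 0.0000 -1.0000
    outer loop
      vertex 16.00 5.00 0.00
      vertex 16.00 0.00 0.00
      vertex 0.00 0.00 0.00
    endloop
  endfacet
  facet normal 0.0000 0.0000 -1.0000
    outer loop
      vertex 4.00 5.00 0.00
      vertex 16.00 5.00 0.00
      vertex 0.00 0.00 0.00
    endloop
  endfacet
  facet normal 0.0000 0.0000 -1.0000
    outer loop
      vertex 4.00 13.00 0.00
      vertex 4.00 5.00 0.00
      vertex 0.00 0.00 0.00
    endloop
  endfacet
  facet normal 0.0000 0.0000 -1.0000
    outer loop
      vertex 0.00 13.00 0.00
      vertex 4.00 13.00 0.00
      vertex 0.00 0.00 0.00
    endloop
  endfacet
  facet normal 0.0000 0.0000 1.0000
    outer loop
      vertex 0.00 0.00 22.00
      vertex 16.00 0.00 22.00
      vertex 16.00 5.00 22.00
    endloop
  endfacet
  facet normal 0.0000 0.0000 1.0000
    outer loop
      vertex 0.00 0.00 22.00
      vertex 16.00 5.00 22.00
      vertex 4.00 5.00 22.00
    endloop
  endfacet
  facet normal 0.0000 0.0000 1.0000
    outer loop
      vertex 0.00 0.00 22.00
      vertex 4.00 5.00 22.00
      vertex 4.00 13.00 22.00
    endloop
  endfacet
  facet normal 0.0000 0.0000 1.0000
    outer loop
      vertex 0.00 0.00 22.00
      vertex 4.00 13.00 22.00
      vertex 0.00 13.00 22.00
    endloop
  endfacet
  facet normal 0.0000 -1.0000 0.0000
    outer loop
      vertex 0.00 0.00 0.00
      vertex 16.00 0.00 0.00
      vertex 16.00 0.00 22.00
    endloop
  endfacet
  facet normal 0.0000 -1.0000 0.0000
    outer loop
      vertex 0.00 0.00 0.00
      vertex 16.00 0.00 22.00
      vertex 0.00 0.00 22.00
    endloop
  endfacet
  facet normal 1.0000 0.0000 0.0000
    outer loop
      vertex 16.00 0.00 0.00
      vertex 16.00 5.00 0.00
      vertex 16.00 5.00 22.00
    endloop
  endfacet
  facet normal 1.0000 0.0000 0.0000
    outer loop
      vertex 16.00 0.00 0.00
      vertex 16.00 5.00 22.00
      vertex 16.00 0.00 22.00
    endloop
  endfacet
  facet normal 0.0000 1.0000 0.0000
    outer loop
      vertex 16.00 5.00 0.00
      vertex 4.00 5.00 0.00
      vertex 4.00 5.00 22.00
    endloop
  endfacet
  facet normal 0.0000 1.0000 0.0000
    outer loop
      vertex 16.00 5.00 0.00
      vertex 4.00 5.00 22.00
      vertex 16.00 5.00 22.00
    endloop
  endfacet
  facet normal 1.0000 0.0000 0.0000
    outer loop
      vertex 4.00 5.00 0.00
      vertex 4.00 13.00 0.00
      vertex 4.00 13.00 22.00
    endloop
  endfacet
  facet normal 1.0000 0.0000 0.0000
    outer loop
      vertex 4.00 5.00 0.00
      vertex 4.00 13.00 22.00
      vertex 4.00 5.00 22.00
    endloop
  endfacet
  facet normal 0.0000 1.0000 0.0000
    outer loop
      vertex 4.00 13.00 0.00
      vertex 0.00 13.00 0.00
      vertex 0.00 13.00 22.00
    endloop
  endfacet
  facet normal 0.0000 1.0000 0.0000
    outer loop
      vertex 4.00 13.00 0.00
      vertex 0.00 13.00 22.00
      vertex 4.00 13.00 22.00
    endloop
  endfacet
  facet normal -1.0000 0.0000 0.0000
    outer loop
      vertex 0.00 13.00 0.00
      vertex 0.00 0.00 0.00
      vertex 0.00 0.00 22.00
    endloop
  endfacet
  facet normal -1.0000 0.0000 0.0000
    outer loop
      vertex 0.00 13.00 0.00
      vertex 0.00 0.00 22.00
      vertex 0.00 13.00 22.00
    endloop
  endfacet
endsolid part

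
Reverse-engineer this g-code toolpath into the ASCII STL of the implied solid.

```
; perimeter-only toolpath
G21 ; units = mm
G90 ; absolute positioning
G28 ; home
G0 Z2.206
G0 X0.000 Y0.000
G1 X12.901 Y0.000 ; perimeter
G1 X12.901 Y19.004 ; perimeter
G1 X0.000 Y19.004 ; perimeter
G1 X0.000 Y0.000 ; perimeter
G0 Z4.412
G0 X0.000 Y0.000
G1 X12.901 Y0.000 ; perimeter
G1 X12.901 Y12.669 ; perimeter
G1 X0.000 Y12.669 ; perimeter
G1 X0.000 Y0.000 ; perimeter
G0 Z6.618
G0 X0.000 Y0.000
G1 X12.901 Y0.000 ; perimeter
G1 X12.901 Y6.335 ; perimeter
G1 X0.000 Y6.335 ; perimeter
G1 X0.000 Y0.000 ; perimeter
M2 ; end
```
solid part
  facet normal 0.0000 0.0000 -1.0000
    outer loop
      vertex 12.901 25.338 0.000
      vertex 12.901 0.000 0.000
      vertex 0.000 0.000 0.000
    endloop
  endfacet
  facet normal 0.0000 0.0000 -1.0000
    outer loop
      vertex 0.000 25.338 0.000
      vertex 12.901 25.338 0.000
      vertex 0.000 0.000 0.000
    endloop
  endfacet
  facet normal 0.0000 -1.0000 0.0000
    outer loop
      vertex 0.000 0.000 0.000
      vertex 12.901 0.000 0.000
      vertex 12.901 0.000 8.824
    endloop
  endfacet
  facet normal 0.0000 -1.0000 0.0000
    outer loop
      vertex 0.000 0.000 0.000
      vertex 12.901 0.000 8.824
      vertex 0.000 0.000 8.824
    endloop
  endfacet
  facet normal 0.0000 0.3289 0.9444
    outer loop
      vertex 0.000 0.000 8.824
      vertex 12.901 0.000 8.824
      vertex 12.901 25.338 0.000
    endloop
  endfacet
  facet normal 0.0000 0.3289 0.9444
    outer loop
      vertex 0.000 0.000 8.824
      vertex 12.901 25.338 0.000
      vertex 0.000 25.338 0.000
    endloop
  endfacet
  facet normal -1.0000 0.0000 0.0000
    outer loop
      vertex 0.000 0.000 8.824
      vertex 0.000 25.338 0.000
      vertex 0.000 0.000 0.000
    endloop
  endfacet
  facet normal 1.0000 0.0000 0.0000
    outer loop
      vertex 12.901 0.000 0.000
      vertex 12.901 25.338 0.000
      vertex 12.901 0.000 8.824
    endloop
  endfacet
endsolid part

The G0 Z moves step by Δz≈2.206 mm. The G1 loops shrink linearly with z, so the solid tapers from its base footprint up to z≈8.82. Closing with a flat bottom cap and the tapered top and triangulating gives 8 facets — a wedge (ramp): 12.9 × 25.3 mm base, rising to 8.82 mm along the y=0 edge and sloping linearly to z=0 at y=25.3.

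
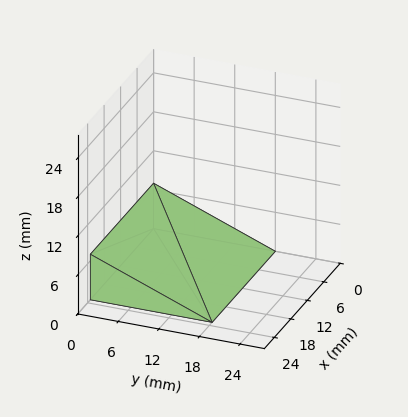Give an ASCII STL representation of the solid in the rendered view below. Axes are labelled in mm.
Reading the render: the shape is a wedge (ramp): 23 × 18 mm base, rising to 7 mm along the y=0 edge and sloping linearly to z=0 at y=18 (dimensions read to the nearest mm from the axis ticks). For the STL, each face is triangulated and given an outward normal.

solid part
  facet normal 0.0000 0.0000 -1.0000
    outer loop
      vertex 23.0 18.0 0.0
      vertex 23.0 0.0 0.0
      vertex 0.0 0.0 0.0
    endloop
  endfacet
  facet normal 0.0000 0.0000 -1.0000
    outer loop
      vertex 0.0 18.0 0.0
      vertex 23.0 18.0 0.0
      vertex 0.0 0.0 0.0
    endloop
  endfacet
  facet normal 0.0000 -1.0000 0.0000
    outer loop
      vertex 0.0 0.0 0.0
      vertex 23.0 0.0 0.0
      vertex 23.0 0.0 7.0
    endloop
  endfacet
  facet normal 0.0000 -1.0000 0.0000
    outer loop
      vertex 0.0 0.0 0.0
      vertex 23.0 0.0 7.0
      vertex 0.0 0.0 7.0
    endloop
  endfacet
  facet normal 0.0000 0.3624 0.9320
    outer loop
      vertex 0.0 0.0 7.0
      vertex 23.0 0.0 7.0
      vertex 23.0 18.0 0.0
    endloop
  endfacet
  facet normal 0.0000 0.3624 0.9320
    outer loop
      vertex 0.0 0.0 7.0
      vertex 23.0 18.0 0.0
      vertex 0.0 18.0 0.0
    endloop
  endfacet
  facet normal -1.0000 0.0000 0.0000
    outer loop
      vertex 0.0 0.0 7.0
      vertex 0.0 18.0 0.0
      vertex 0.0 0.0 0.0
    endloop
  endfacet
  facet normal 1.0000 0.0000 0.0000
    outer loop
      vertex 23.0 0.0 0.0
      vertex 23.0 18.0 0.0
      vertex 23.0 0.0 7.0
    endloop
  endfacet
endsolid part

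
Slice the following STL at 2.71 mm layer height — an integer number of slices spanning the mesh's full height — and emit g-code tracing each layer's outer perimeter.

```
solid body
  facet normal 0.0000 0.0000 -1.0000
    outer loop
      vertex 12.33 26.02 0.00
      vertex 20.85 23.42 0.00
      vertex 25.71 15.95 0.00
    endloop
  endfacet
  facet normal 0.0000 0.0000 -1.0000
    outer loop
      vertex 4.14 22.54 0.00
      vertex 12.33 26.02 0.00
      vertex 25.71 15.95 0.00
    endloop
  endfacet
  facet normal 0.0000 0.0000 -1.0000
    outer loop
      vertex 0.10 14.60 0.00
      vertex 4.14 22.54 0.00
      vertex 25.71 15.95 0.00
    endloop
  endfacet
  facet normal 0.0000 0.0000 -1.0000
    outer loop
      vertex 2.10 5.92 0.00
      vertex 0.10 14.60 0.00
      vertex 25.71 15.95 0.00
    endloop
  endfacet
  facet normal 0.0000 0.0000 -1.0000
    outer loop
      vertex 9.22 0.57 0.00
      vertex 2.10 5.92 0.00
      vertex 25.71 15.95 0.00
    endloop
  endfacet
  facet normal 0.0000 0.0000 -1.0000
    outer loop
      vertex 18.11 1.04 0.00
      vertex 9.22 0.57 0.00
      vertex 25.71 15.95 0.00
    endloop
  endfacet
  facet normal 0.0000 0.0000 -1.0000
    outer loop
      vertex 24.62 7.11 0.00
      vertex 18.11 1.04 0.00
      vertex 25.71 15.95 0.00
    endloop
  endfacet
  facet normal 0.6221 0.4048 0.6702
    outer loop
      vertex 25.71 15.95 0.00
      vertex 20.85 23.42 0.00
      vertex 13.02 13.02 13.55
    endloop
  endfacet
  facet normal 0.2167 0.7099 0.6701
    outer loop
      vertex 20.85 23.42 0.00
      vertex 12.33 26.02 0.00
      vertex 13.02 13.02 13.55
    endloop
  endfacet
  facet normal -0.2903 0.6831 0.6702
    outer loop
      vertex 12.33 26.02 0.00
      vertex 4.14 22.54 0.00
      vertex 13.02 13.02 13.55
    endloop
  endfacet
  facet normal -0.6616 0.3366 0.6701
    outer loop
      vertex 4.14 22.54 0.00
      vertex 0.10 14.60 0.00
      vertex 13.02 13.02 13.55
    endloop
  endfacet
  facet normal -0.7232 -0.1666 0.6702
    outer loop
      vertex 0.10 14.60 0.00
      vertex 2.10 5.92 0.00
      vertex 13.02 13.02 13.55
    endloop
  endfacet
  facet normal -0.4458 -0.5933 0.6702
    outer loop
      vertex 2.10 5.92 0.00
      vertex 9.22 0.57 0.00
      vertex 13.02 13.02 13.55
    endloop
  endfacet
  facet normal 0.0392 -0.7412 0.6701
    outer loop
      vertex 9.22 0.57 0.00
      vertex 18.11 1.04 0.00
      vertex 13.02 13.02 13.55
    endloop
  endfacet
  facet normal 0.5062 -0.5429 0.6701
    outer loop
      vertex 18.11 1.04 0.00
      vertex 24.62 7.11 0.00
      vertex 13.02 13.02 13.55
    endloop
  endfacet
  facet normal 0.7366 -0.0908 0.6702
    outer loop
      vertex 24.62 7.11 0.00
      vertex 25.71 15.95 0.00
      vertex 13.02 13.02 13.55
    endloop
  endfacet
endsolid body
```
; perimeter-only toolpath
G21 ; units = mm
G90 ; absolute positioning
G28 ; home
; layer 1
G0 Z2.71
G0 X23.17 Y15.36
G1 X19.28 Y21.34
G1 X12.47 Y23.42
G1 X5.92 Y20.64
G1 X2.68 Y14.28
G1 X4.28 Y7.34
G1 X9.98 Y3.06
G1 X17.09 Y3.44
G1 X22.30 Y8.29
G1 X23.17 Y15.36
; layer 2
G0 Z5.42
G0 X20.63 Y14.78
G1 X17.72 Y19.26
G1 X12.61 Y20.82
G1 X7.69 Y18.73
G1 X5.27 Y13.97
G1 X6.47 Y8.76
G1 X10.74 Y5.55
G1 X16.07 Y5.83
G1 X19.98 Y9.47
G1 X20.63 Y14.78
; layer 3
G0 Z8.13
G0 X18.10 Y14.19
G1 X16.15 Y17.18
G1 X12.74 Y18.22
G1 X9.47 Y16.83
G1 X7.85 Y13.65
G1 X8.65 Y10.18
G1 X11.50 Y8.04
G1 X15.06 Y8.23
G1 X17.66 Y10.66
G1 X18.10 Y14.19
; layer 4
G0 Z10.84
G0 X15.56 Y13.61
G1 X14.59 Y15.10
G1 X12.88 Y15.62
G1 X11.24 Y14.92
G1 X10.44 Y13.34
G1 X10.84 Y11.60
G1 X12.26 Y10.53
G1 X14.04 Y10.62
G1 X15.34 Y11.84
G1 X15.56 Y13.61
M2 ; end

The solid is a regular 9-sided pyramid, base circumscribed radius ≈ 13 mm, apex at z ≈ 13.6 mm. Slicing at Δz = 2.71 mm — 5 equal slices spanning the solid's height, so layer i sits at z = i·h/5 — gives 4 non-empty perimeters. Each is a 9-segment closed polygon; G0 lifts to the layer z and rapids to the start vertex, then G1 traces the edges. The cross-section shrinks linearly with z (the slice at the apex is degenerate and omitted).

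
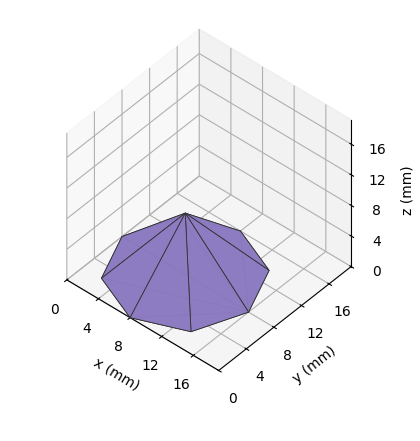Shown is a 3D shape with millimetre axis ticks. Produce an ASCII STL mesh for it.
Reading the render: the shape is a regular 8-sided pyramid, base circumscribed radius ≈ 8 mm, apex at z ≈ 8 mm (dimensions read to the nearest mm from the axis ticks). For the STL, each face is triangulated and given an outward normal.

solid part
  facet normal 0.0000 0.0000 -1.0000
    outer loop
      vertex 8.00 16.00 0.00
      vertex 13.66 13.66 0.00
      vertex 16.00 8.00 0.00
    endloop
  endfacet
  facet normal 0.0000 0.0000 -1.0000
    outer loop
      vertex 2.34 13.66 0.00
      vertex 8.00 16.00 0.00
      vertex 16.00 8.00 0.00
    endloop
  endfacet
  facet normal 0.0000 0.0000 -1.0000
    outer loop
      vertex 0.00 8.00 0.00
      vertex 2.34 13.66 0.00
      vertex 16.00 8.00 0.00
    endloop
  endfacet
  facet normal 0.0000 0.0000 -1.0000
    outer loop
      vertex 2.34 2.34 0.00
      vertex 0.00 8.00 0.00
      vertex 16.00 8.00 0.00
    endloop
  endfacet
  facet normal 0.0000 0.0000 -1.0000
    outer loop
      vertex 8.00 0.00 0.00
      vertex 2.34 2.34 0.00
      vertex 16.00 8.00 0.00
    endloop
  endfacet
  facet normal 0.0000 0.0000 -1.0000
    outer loop
      vertex 13.66 2.34 0.00
      vertex 8.00 0.00 0.00
      vertex 16.00 8.00 0.00
    endloop
  endfacet
  facet normal 0.6787 0.2806 0.6787
    outer loop
      vertex 16.00 8.00 0.00
      vertex 13.66 13.66 0.00
      vertex 8.00 8.00 8.00
    endloop
  endfacet
  facet normal 0.2806 0.6787 0.6787
    outer loop
      vertex 13.66 13.66 0.00
      vertex 8.00 16.00 0.00
      vertex 8.00 8.00 8.00
    endloop
  endfacet
  facet normal -0.2806 0.6787 0.6787
    outer loop
      vertex 8.00 16.00 0.00
      vertex 2.34 13.66 0.00
      vertex 8.00 8.00 8.00
    endloop
  endfacet
  facet normal -0.6787 0.2806 0.6787
    outer loop
      vertex 2.34 13.66 0.00
      vertex 0.00 8.00 0.00
      vertex 8.00 8.00 8.00
    endloop
  endfacet
  facet normal -0.6787 -0.2806 0.6787
    outer loop
      vertex 0.00 8.00 0.00
      vertex 2.34 2.34 0.00
      vertex 8.00 8.00 8.00
    endloop
  endfacet
  facet normal -0.2806 -0.6787 0.6787
    outer loop
      vertex 2.34 2.34 0.00
      vertex 8.00 0.00 0.00
      vertex 8.00 8.00 8.00
    endloop
  endfacet
  facet normal 0.2806 -0.6787 0.6787
    outer loop
      vertex 8.00 0.00 0.00
      vertex 13.66 2.34 0.00
      vertex 8.00 8.00 8.00
    endloop
  endfacet
  facet normal 0.6787 -0.2806 0.6787
    outer loop
      vertex 13.66 2.34 0.00
      vertex 16.00 8.00 0.00
      vertex 8.00 8.00 8.00
    endloop
  endfacet
endsolid part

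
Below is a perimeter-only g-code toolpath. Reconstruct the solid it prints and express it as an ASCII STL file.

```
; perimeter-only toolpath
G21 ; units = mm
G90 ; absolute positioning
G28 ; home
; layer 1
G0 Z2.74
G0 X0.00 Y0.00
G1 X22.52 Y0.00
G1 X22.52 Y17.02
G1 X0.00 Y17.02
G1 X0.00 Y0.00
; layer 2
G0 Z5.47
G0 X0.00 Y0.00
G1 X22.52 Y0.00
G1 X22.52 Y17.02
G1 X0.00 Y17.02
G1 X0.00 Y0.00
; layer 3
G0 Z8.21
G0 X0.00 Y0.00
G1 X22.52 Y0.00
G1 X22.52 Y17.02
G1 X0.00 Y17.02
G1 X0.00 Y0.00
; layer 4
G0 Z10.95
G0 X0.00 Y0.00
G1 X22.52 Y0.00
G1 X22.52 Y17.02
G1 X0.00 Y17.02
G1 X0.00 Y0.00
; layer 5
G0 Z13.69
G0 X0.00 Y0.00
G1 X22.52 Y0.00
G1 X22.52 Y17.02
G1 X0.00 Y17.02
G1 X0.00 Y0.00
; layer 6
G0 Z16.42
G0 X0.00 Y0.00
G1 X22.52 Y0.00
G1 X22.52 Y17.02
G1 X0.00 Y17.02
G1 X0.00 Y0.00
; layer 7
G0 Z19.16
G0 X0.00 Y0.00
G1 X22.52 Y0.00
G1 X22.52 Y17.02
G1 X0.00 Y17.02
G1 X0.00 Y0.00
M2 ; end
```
solid part
  facet normal 0.0000 0.0000 -1.0000
    outer loop
      vertex 22.52 17.02 0.00
      vertex 22.52 0.00 0.00
      vertex 0.00 0.00 0.00
    endloop
  endfacet
  facet normal 0.0000 0.0000 -1.0000
    outer loop
      vertex 0.00 17.02 0.00
      vertex 22.52 17.02 0.00
      vertex 0.00 0.00 0.00
    endloop
  endfacet
  facet normal 0.0000 0.0000 1.0000
    outer loop
      vertex 0.00 0.00 19.16
      vertex 22.52 0.00 19.16
      vertex 22.52 17.02 19.16
    endloop
  endfacet
  facet normal 0.0000 0.0000 1.0000
    outer loop
      vertex 0.00 0.00 19.16
      vertex 22.52 17.02 19.16
      vertex 0.00 17.02 19.16
    endloop
  endfacet
  facet normal 0.0000 -1.0000 0.0000
    outer loop
      vertex 0.00 0.00 0.00
      vertex 22.52 0.00 0.00
      vertex 22.52 0.00 19.16
    endloop
  endfacet
  facet normal 0.0000 -1.0000 0.0000
    outer loop
      vertex 0.00 0.00 0.00
      vertex 22.52 0.00 19.16
      vertex 0.00 0.00 19.16
    endloop
  endfacet
  facet normal 0.0000 1.0000 0.0000
    outer loop
      vertex 22.52 17.02 19.16
      vertex 22.52 17.02 0.00
      vertex 0.00 17.02 0.00
    endloop
  endfacet
  facet normal 0.0000 1.0000 0.0000
    outer loop
      vertex 0.00 17.02 19.16
      vertex 22.52 17.02 19.16
      vertex 0.00 17.02 0.00
    endloop
  endfacet
  facet normal -1.0000 0.0000 0.0000
    outer loop
      vertex 0.00 17.02 19.16
      vertex 0.00 17.02 0.00
      vertex 0.00 0.00 0.00
    endloop
  endfacet
  facet normal -1.0000 0.0000 0.0000
    outer loop
      vertex 0.00 0.00 19.16
      vertex 0.00 17.02 19.16
      vertex 0.00 0.00 0.00
    endloop
  endfacet
  facet normal 1.0000 0.0000 0.0000
    outer loop
      vertex 22.52 0.00 0.00
      vertex 22.52 17.02 0.00
      vertex 22.52 17.02 19.16
    endloop
  endfacet
  facet normal 1.0000 0.0000 0.0000
    outer loop
      vertex 22.52 0.00 0.00
      vertex 22.52 17.02 19.16
      vertex 22.52 0.00 19.16
    endloop
  endfacet
endsolid part

The G0 Z moves step by Δz≈2.74 mm. Every layer's G1 loop is the same polygon, so the solid is a straight extrusion of it from z=0 to z≈19.2. Closing with flat bottom and top caps and triangulating gives 12 facets — a rectangular box, roughly 22.5 × 17 mm footprint and 19.2 mm tall.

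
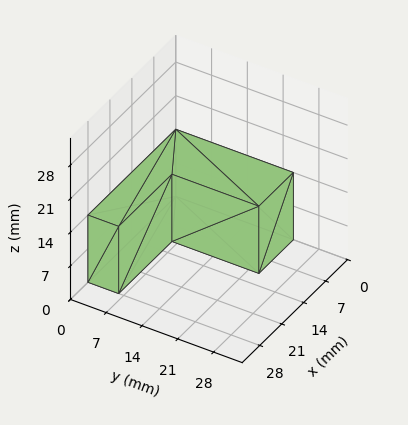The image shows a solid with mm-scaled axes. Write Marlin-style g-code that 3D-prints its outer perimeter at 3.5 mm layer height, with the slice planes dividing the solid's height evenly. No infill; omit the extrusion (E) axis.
Reading the render: the shape is an L-shaped prism: outer 28 × 23 mm, arm thicknesses ≈ 6 mm (horizontal) and 11 mm (vertical), extruded 14 mm in z (dimensions read to the nearest mm from the axis ticks). For the g-code, the solid's height is divided into equal slices at the stated Δz and each level perimeter traced with G1 moves after a G0 lift.

; perimeter-only toolpath
G21 ; units = mm
G90 ; absolute positioning
G28 ; home
; layer 1
G0 Z3.5
G0 X0.0 Y0.0
G1 X28.0 Y0.0
G1 X28.0 Y6.0
G1 X11.0 Y6.0
G1 X11.0 Y23.0
G1 X0.0 Y23.0
G1 X0.0 Y0.0
; layer 2
G0 Z7.0
G0 X0.0 Y0.0
G1 X28.0 Y0.0
G1 X28.0 Y6.0
G1 X11.0 Y6.0
G1 X11.0 Y23.0
G1 X0.0 Y23.0
G1 X0.0 Y0.0
; layer 3
G0 Z10.5
G0 X0.0 Y0.0
G1 X28.0 Y0.0
G1 X28.0 Y6.0
G1 X11.0 Y6.0
G1 X11.0 Y23.0
G1 X0.0 Y23.0
G1 X0.0 Y0.0
; layer 4
G0 Z14.0
G0 X0.0 Y0.0
G1 X28.0 Y0.0
G1 X28.0 Y6.0
G1 X11.0 Y6.0
G1 X11.0 Y23.0
G1 X0.0 Y23.0
G1 X0.0 Y0.0
M2 ; end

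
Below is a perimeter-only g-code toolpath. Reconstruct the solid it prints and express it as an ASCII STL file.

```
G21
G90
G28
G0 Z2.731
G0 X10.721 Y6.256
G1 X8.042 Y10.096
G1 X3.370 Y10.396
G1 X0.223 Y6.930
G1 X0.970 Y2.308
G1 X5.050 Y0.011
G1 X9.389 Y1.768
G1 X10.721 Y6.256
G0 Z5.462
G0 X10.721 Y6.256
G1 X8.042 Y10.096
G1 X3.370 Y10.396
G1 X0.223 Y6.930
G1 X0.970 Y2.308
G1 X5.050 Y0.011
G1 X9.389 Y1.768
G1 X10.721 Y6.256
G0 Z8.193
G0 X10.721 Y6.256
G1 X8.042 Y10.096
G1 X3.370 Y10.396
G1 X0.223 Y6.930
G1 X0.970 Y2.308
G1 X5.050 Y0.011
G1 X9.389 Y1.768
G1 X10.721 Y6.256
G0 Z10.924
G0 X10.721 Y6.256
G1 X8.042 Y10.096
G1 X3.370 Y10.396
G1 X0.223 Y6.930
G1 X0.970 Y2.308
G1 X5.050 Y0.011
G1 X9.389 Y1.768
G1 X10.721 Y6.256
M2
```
solid part
  facet normal 0.0000 0.0000 -1.0000
    outer loop
      vertex 3.370 10.396 0.000
      vertex 8.042 10.096 0.000
      vertex 10.721 6.256 0.000
    endloop
  endfacet
  facet normal 0.0000 0.0000 -1.0000
    outer loop
      vertex 0.223 6.930 0.000
      vertex 3.370 10.396 0.000
      vertex 10.721 6.256 0.000
    endloop
  endfacet
  facet normal 0.0000 0.0000 -1.0000
    outer loop
      vertex 0.970 2.308 0.000
      vertex 0.223 6.930 0.000
      vertex 10.721 6.256 0.000
    endloop
  endfacet
  facet normal 0.0000 0.0000 -1.0000
    outer loop
      vertex 5.050 0.011 0.000
      vertex 0.970 2.308 0.000
      vertex 10.721 6.256 0.000
    endloop
  endfacet
  facet normal 0.0000 0.0000 -1.0000
    outer loop
      vertex 9.389 1.768 0.000
      vertex 5.050 0.011 0.000
      vertex 10.721 6.256 0.000
    endloop
  endfacet
  facet normal 0.0000 0.0000 1.0000
    outer loop
      vertex 10.721 6.256 10.924
      vertex 8.042 10.096 10.924
      vertex 3.370 10.396 10.924
    endloop
  endfacet
  facet normal 0.0000 0.0000 1.0000
    outer loop
      vertex 10.721 6.256 10.924
      vertex 3.370 10.396 10.924
      vertex 0.223 6.930 10.924
    endloop
  endfacet
  facet normal 0.0000 0.0000 1.0000
    outer loop
      vertex 10.721 6.256 10.924
      vertex 0.223 6.930 10.924
      vertex 0.970 2.308 10.924
    endloop
  endfacet
  facet normal 0.0000 0.0000 1.0000
    outer loop
      vertex 10.721 6.256 10.924
      vertex 0.970 2.308 10.924
      vertex 5.050 0.011 10.924
    endloop
  endfacet
  facet normal 0.0000 0.0000 1.0000
    outer loop
      vertex 10.721 6.256 10.924
      vertex 5.050 0.011 10.924
      vertex 9.389 1.768 10.924
    endloop
  endfacet
  facet normal 0.8201 0.5722 0.0000
    outer loop
      vertex 10.721 6.256 0.000
      vertex 8.042 10.096 0.000
      vertex 8.042 10.096 10.924
    endloop
  endfacet
  facet normal 0.8201 0.5722 0.0000
    outer loop
      vertex 10.721 6.256 0.000
      vertex 8.042 10.096 10.924
      vertex 10.721 6.256 10.924
    endloop
  endfacet
  facet normal 0.0641 0.9979 0.0000
    outer loop
      vertex 8.042 10.096 0.000
      vertex 3.370 10.396 0.000
      vertex 3.370 10.396 10.924
    endloop
  endfacet
  facet normal 0.0641 0.9979 0.0000
    outer loop
      vertex 8.042 10.096 0.000
      vertex 3.370 10.396 10.924
      vertex 8.042 10.096 10.924
    endloop
  endfacet
  facet normal -0.7404 0.6722 0.0000
    outer loop
      vertex 3.370 10.396 0.000
      vertex 0.223 6.930 0.000
      vertex 0.223 6.930 10.924
    endloop
  endfacet
  facet normal -0.7404 0.6722 0.0000
    outer loop
      vertex 3.370 10.396 0.000
      vertex 0.223 6.930 10.924
      vertex 3.370 10.396 10.924
    endloop
  endfacet
  facet normal -0.9872 -0.1595 0.0000
    outer loop
      vertex 0.223 6.930 0.000
      vertex 0.970 2.308 0.000
      vertex 0.970 2.308 10.924
    endloop
  endfacet
  facet normal -0.9872 -0.1595 0.0000
    outer loop
      vertex 0.223 6.930 0.000
      vertex 0.970 2.308 10.924
      vertex 0.223 6.930 10.924
    endloop
  endfacet
  facet normal -0.4906 -0.8714 0.0000
    outer loop
      vertex 0.970 2.308 0.000
      vertex 5.050 0.011 0.000
      vertex 5.050 0.011 10.924
    endloop
  endfacet
  facet normal -0.4906 -0.8714 0.0000
    outer loop
      vertex 0.970 2.308 0.000
      vertex 5.050 0.011 10.924
      vertex 0.970 2.308 10.924
    endloop
  endfacet
  facet normal 0.3753 -0.9269 0.0000
    outer loop
      vertex 5.050 0.011 0.000
      vertex 9.389 1.768 0.000
      vertex 9.389 1.768 10.924
    endloop
  endfacet
  facet normal 0.3753 -0.9269 0.0000
    outer loop
      vertex 5.050 0.011 0.000
      vertex 9.389 1.768 10.924
      vertex 5.050 0.011 10.924
    endloop
  endfacet
  facet normal 0.9587 -0.2845 0.0000
    outer loop
      vertex 9.389 1.768 0.000
      vertex 10.721 6.256 0.000
      vertex 10.721 6.256 10.924
    endloop
  endfacet
  facet normal 0.9587 -0.2845 0.0000
    outer loop
      vertex 9.389 1.768 0.000
      vertex 10.721 6.256 10.924
      vertex 9.389 1.768 10.924
    endloop
  endfacet
endsolid part

The G0 Z moves step by Δz≈2.731 mm. Every layer's G1 loop is the same polygon, so the solid is a straight extrusion of it from z=0 to z≈10.9. Closing with flat bottom and top caps and triangulating gives 24 facets — a regular 7-sided prism (a cylinder approximated with 7 flat sides), circumscribed radius ≈ 5.39 mm, height ≈ 10.9 mm.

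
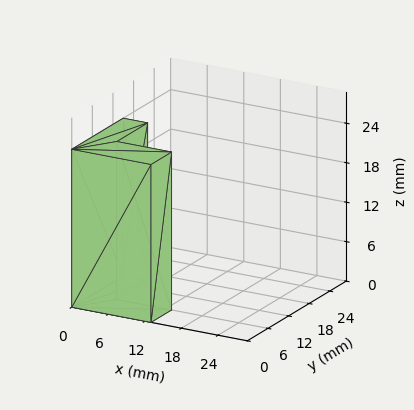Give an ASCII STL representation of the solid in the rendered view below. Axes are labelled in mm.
Reading the render: the shape is an L-shaped prism: outer 13 × 15 mm, arm thicknesses ≈ 6 mm (horizontal) and 4 mm (vertical), extruded 24 mm in z (dimensions read to the nearest mm from the axis ticks). For the STL, each face is triangulated and given an outward normal.

solid part
  facet normal 0.0000 0.0000 -1.0000
    outer loop
      vertex 13.0 6.0 0.0
      vertex 13.0 0.0 0.0
      vertex 0.0 0.0 0.0
    endloop
  endfacet
  facet normal 0.0000 0.0000 -1.0000
    outer loop
      vertex 4.0 6.0 0.0
      vertex 13.0 6.0 0.0
      vertex 0.0 0.0 0.0
    endloop
  endfacet
  facet normal 0.0000 0.0000 -1.0000
    outer loop
      vertex 4.0 15.0 0.0
      vertex 4.0 6.0 0.0
      vertex 0.0 0.0 0.0
    endloop
  endfacet
  facet normal 0.0000 0.0000 -1.0000
    outer loop
      vertex 0.0 15.0 0.0
      vertex 4.0 15.0 0.0
      vertex 0.0 0.0 0.0
    endloop
  endfacet
  facet normal 0.0000 0.0000 1.0000
    outer loop
      vertex 0.0 0.0 24.0
      vertex 13.0 0.0 24.0
      vertex 13.0 6.0 24.0
    endloop
  endfacet
  facet normal 0.0000 0.0000 1.0000
    outer loop
      vertex 0.0 0.0 24.0
      vertex 13.0 6.0 24.0
      vertex 4.0 6.0 24.0
    endloop
  endfacet
  facet normal 0.0000 0.0000 1.0000
    outer loop
      vertex 0.0 0.0 24.0
      vertex 4.0 6.0 24.0
      vertex 4.0 15.0 24.0
    endloop
  endfacet
  facet normal 0.0000 0.0000 1.0000
    outer loop
      vertex 0.0 0.0 24.0
      vertex 4.0 15.0 24.0
      vertex 0.0 15.0 24.0
    endloop
  endfacet
  facet normal 0.0000 -1.0000 0.0000
    outer loop
      vertex 0.0 0.0 0.0
      vertex 13.0 0.0 0.0
      vertex 13.0 0.0 24.0
    endloop
  endfacet
  facet normal 0.0000 -1.0000 0.0000
    outer loop
      vertex 0.0 0.0 0.0
      vertex 13.0 0.0 24.0
      vertex 0.0 0.0 24.0
    endloop
  endfacet
  facet normal 1.0000 0.0000 0.0000
    outer loop
      vertex 13.0 0.0 0.0
      vertex 13.0 6.0 0.0
      vertex 13.0 6.0 24.0
    endloop
  endfacet
  facet normal 1.0000 0.0000 0.0000
    outer loop
      vertex 13.0 0.0 0.0
      vertex 13.0 6.0 24.0
      vertex 13.0 0.0 24.0
    endloop
  endfacet
  facet normal 0.0000 1.0000 0.0000
    outer loop
      vertex 13.0 6.0 0.0
      vertex 4.0 6.0 0.0
      vertex 4.0 6.0 24.0
    endloop
  endfacet
  facet normal 0.0000 1.0000 0.0000
    outer loop
      vertex 13.0 6.0 0.0
      vertex 4.0 6.0 24.0
      vertex 13.0 6.0 24.0
    endloop
  endfacet
  facet normal 1.0000 0.0000 0.0000
    outer loop
      vertex 4.0 6.0 0.0
      vertex 4.0 15.0 0.0
      vertex 4.0 15.0 24.0
    endloop
  endfacet
  facet normal 1.0000 0.0000 0.0000
    outer loop
      vertex 4.0 6.0 0.0
      vertex 4.0 15.0 24.0
      vertex 4.0 6.0 24.0
    endloop
  endfacet
  facet normal 0.0000 1.0000 0.0000
    outer loop
      vertex 4.0 15.0 0.0
      vertex 0.0 15.0 0.0
      vertex 0.0 15.0 24.0
    endloop
  endfacet
  facet normal 0.0000 1.0000 0.0000
    outer loop
      vertex 4.0 15.0 0.0
      vertex 0.0 15.0 24.0
      vertex 4.0 15.0 24.0
    endloop
  endfacet
  facet normal -1.0000 0.0000 0.0000
    outer loop
      vertex 0.0 15.0 0.0
      vertex 0.0 0.0 0.0
      vertex 0.0 0.0 24.0
    endloop
  endfacet
  facet normal -1.0000 0.0000 0.0000
    outer loop
      vertex 0.0 15.0 0.0
      vertex 0.0 0.0 24.0
      vertex 0.0 15.0 24.0
    endloop
  endfacet
endsolid part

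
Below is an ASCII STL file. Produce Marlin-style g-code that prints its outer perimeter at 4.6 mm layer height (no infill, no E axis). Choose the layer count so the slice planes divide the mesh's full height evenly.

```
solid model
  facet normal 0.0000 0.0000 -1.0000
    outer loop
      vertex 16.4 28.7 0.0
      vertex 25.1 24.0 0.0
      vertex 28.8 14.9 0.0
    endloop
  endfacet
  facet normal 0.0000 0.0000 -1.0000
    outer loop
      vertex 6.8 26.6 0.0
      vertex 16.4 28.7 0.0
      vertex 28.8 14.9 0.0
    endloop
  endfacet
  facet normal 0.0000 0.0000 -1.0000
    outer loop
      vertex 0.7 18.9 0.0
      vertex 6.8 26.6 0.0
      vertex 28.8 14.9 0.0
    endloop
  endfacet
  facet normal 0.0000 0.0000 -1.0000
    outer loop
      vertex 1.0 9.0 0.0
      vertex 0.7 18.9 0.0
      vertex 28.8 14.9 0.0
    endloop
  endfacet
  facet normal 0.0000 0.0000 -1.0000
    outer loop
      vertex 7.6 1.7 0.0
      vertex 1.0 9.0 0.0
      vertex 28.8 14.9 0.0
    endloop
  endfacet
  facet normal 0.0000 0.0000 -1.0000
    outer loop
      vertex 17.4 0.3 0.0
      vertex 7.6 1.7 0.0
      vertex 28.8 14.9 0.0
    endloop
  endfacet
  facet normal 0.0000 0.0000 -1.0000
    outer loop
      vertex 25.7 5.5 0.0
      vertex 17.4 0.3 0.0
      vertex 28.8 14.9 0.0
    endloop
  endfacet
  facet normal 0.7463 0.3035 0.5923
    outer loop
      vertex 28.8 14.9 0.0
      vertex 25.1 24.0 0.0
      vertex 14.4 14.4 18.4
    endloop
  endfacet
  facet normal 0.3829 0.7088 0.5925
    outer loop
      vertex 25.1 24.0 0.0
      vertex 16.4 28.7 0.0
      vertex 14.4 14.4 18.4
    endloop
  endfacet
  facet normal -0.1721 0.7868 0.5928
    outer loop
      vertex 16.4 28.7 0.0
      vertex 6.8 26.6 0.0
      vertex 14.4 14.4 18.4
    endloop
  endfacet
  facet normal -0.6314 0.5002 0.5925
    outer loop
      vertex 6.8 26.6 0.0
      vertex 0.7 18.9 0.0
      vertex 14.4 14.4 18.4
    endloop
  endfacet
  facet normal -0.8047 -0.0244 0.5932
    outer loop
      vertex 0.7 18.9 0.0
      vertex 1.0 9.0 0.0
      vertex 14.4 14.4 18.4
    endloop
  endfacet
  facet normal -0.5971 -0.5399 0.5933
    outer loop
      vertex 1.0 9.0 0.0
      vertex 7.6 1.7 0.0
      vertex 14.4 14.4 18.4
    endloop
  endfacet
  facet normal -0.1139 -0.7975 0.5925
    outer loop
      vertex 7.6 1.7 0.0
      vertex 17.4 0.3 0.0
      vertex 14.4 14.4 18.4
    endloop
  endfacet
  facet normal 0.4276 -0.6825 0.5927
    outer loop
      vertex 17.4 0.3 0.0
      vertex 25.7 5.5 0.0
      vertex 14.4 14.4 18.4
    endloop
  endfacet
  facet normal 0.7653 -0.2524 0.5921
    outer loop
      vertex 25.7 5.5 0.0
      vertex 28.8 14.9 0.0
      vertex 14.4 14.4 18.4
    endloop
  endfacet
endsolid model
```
; perimeter-only toolpath
G21 ; units = mm
G90 ; absolute positioning
G28 ; home
; layer 1
G0 Z4.6
G0 X25.2 Y14.8
G1 X22.4 Y21.6
G1 X15.9 Y25.1
G1 X8.7 Y23.6
G1 X4.1 Y17.8
G1 X4.3 Y10.3
G1 X9.3 Y4.9
G1 X16.6 Y3.8
G1 X22.9 Y7.7
G1 X25.2 Y14.8
; layer 2
G0 Z9.2
G0 X21.6 Y14.7
G1 X19.8 Y19.2
G1 X15.4 Y21.6
G1 X10.6 Y20.5
G1 X7.5 Y16.6
G1 X7.7 Y11.7
G1 X11.0 Y8.1
G1 X15.9 Y7.4
G1 X20.1 Y9.9
G1 X21.6 Y14.7
; layer 3
G0 Z13.8
G0 X18.0 Y14.5
G1 X17.1 Y16.8
G1 X14.9 Y18.0
G1 X12.5 Y17.5
G1 X11.0 Y15.5
G1 X11.1 Y13.1
G1 X12.7 Y11.2
G1 X15.2 Y10.9
G1 X17.2 Y12.2
G1 X18.0 Y14.5
M2 ; end

The solid is a regular 9-sided pyramid, base circumscribed radius ≈ 14.4 mm, apex at z ≈ 18.4 mm. Slicing at Δz = 4.6 mm — 4 equal slices spanning the solid's height, so layer i sits at z = i·h/4 — gives 3 non-empty perimeters. Each is a 9-segment closed polygon; G0 lifts to the layer z and rapids to the start vertex, then G1 traces the edges. The cross-section shrinks linearly with z (the slice at the apex is degenerate and omitted).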